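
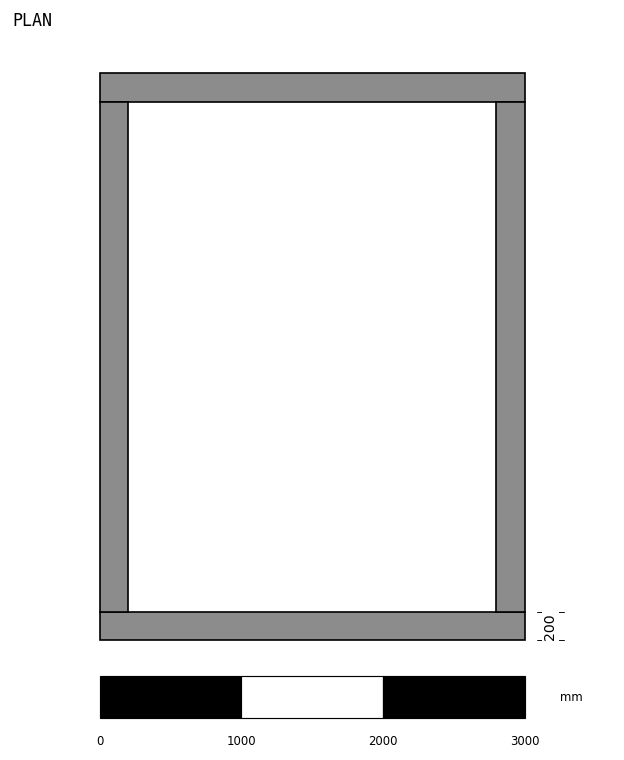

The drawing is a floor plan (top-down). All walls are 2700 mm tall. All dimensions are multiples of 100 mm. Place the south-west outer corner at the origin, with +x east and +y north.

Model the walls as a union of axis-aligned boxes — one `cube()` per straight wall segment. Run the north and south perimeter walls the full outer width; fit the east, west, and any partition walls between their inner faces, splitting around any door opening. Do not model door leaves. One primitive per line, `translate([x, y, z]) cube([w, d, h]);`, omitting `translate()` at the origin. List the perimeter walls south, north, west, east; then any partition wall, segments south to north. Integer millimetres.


cube([3000, 200, 2700]);
translate([0, 3800, 0]) cube([3000, 200, 2700]);
translate([0, 200, 0]) cube([200, 3600, 2700]);
translate([2800, 200, 0]) cube([200, 3600, 2700]);


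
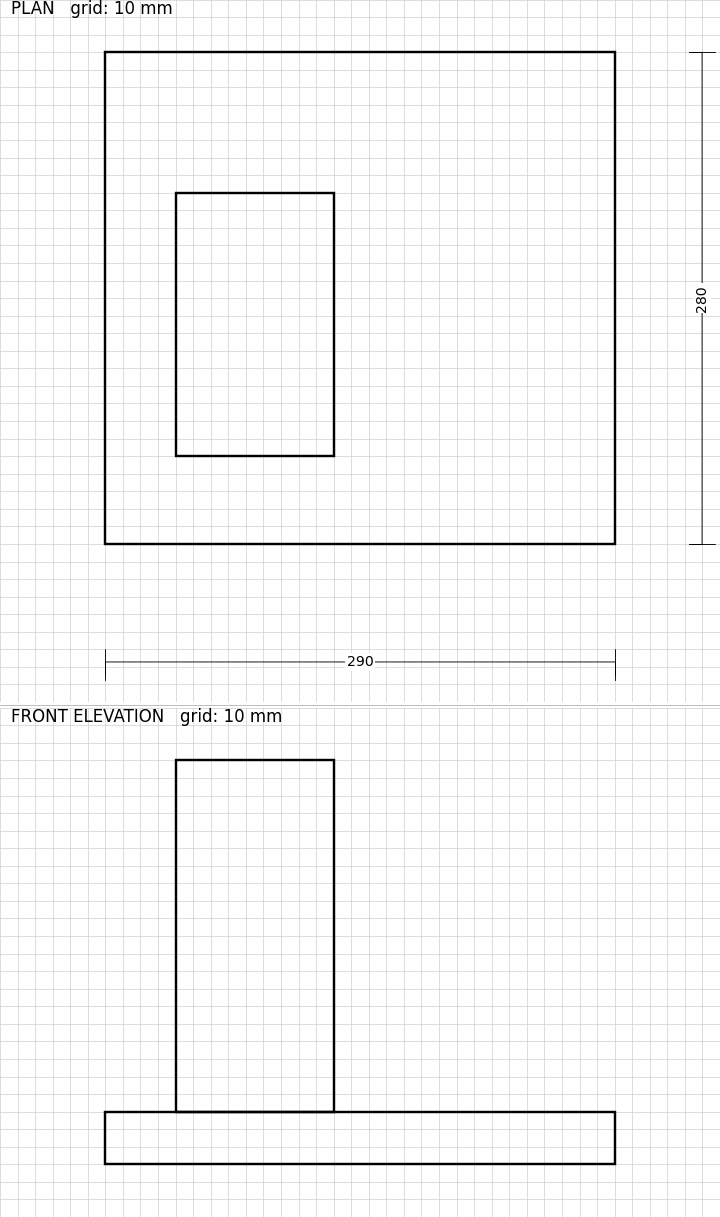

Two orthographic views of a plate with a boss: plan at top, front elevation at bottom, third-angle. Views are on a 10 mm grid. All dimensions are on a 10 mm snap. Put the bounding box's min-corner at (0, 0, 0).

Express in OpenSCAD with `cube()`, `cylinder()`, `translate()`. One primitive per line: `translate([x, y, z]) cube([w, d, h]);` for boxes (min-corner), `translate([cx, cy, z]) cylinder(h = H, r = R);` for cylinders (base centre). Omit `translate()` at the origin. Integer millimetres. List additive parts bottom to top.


cube([290, 280, 30]);
translate([40, 50, 30]) cube([90, 150, 200]);


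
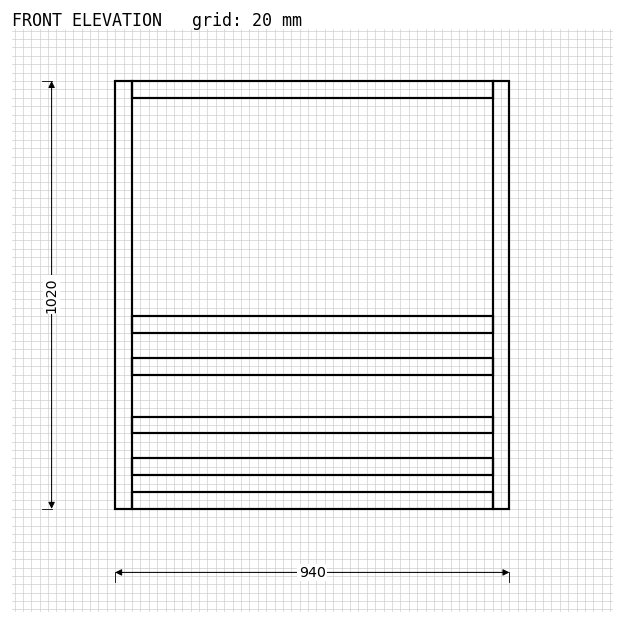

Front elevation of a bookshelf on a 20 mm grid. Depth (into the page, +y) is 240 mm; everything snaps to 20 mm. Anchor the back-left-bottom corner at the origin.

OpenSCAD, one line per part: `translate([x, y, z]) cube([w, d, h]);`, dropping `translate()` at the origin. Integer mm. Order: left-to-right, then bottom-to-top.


cube([40, 240, 1020]);
translate([40, 0, 0]) cube([860, 240, 40]);
translate([40, 0, 80]) cube([860, 240, 40]);
translate([40, 0, 180]) cube([860, 240, 40]);
translate([40, 0, 320]) cube([860, 240, 40]);
translate([40, 0, 420]) cube([860, 240, 40]);
translate([40, 0, 980]) cube([860, 240, 40]);
translate([900, 0, 0]) cube([40, 240, 1020]);


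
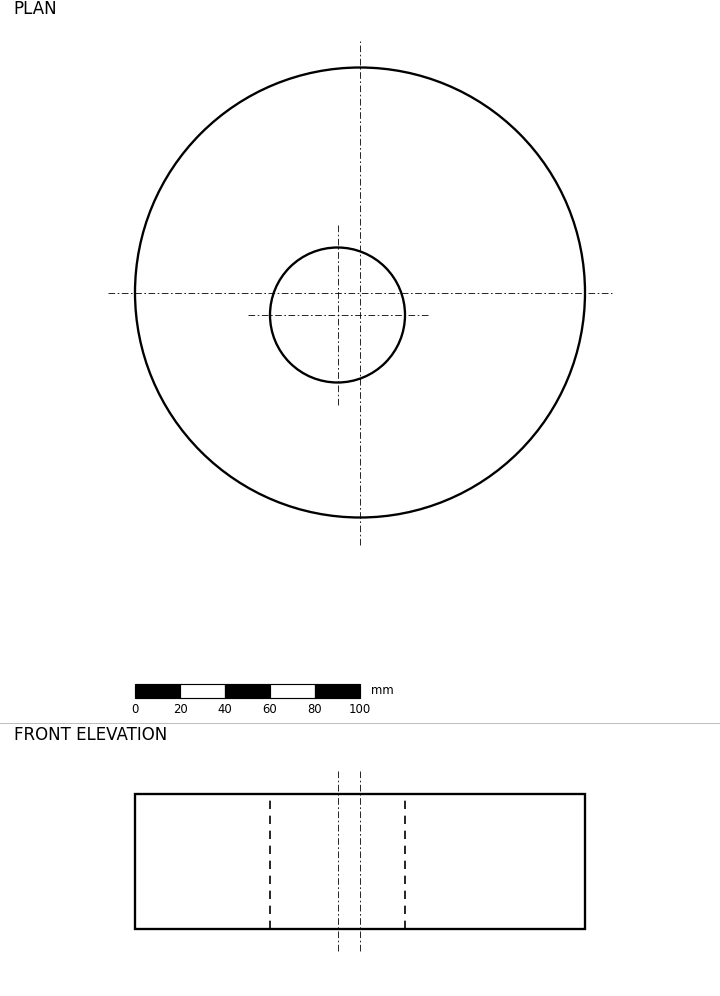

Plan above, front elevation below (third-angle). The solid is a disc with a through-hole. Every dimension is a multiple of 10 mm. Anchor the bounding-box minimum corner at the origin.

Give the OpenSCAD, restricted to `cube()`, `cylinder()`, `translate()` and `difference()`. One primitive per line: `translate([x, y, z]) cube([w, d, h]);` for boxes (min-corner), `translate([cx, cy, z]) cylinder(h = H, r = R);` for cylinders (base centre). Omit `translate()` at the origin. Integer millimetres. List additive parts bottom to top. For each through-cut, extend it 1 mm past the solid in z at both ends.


difference() {
  translate([100, 100, 0]) cylinder(h = 60, r = 100);
  translate([90, 90, -1]) cylinder(h = 62, r = 30);
}


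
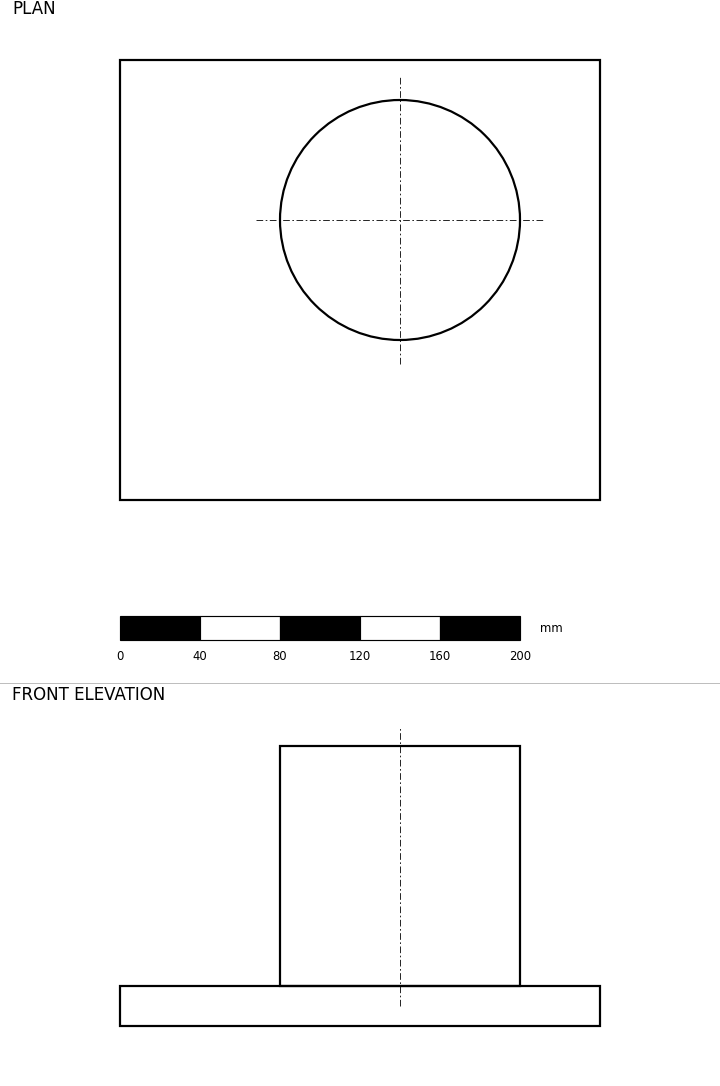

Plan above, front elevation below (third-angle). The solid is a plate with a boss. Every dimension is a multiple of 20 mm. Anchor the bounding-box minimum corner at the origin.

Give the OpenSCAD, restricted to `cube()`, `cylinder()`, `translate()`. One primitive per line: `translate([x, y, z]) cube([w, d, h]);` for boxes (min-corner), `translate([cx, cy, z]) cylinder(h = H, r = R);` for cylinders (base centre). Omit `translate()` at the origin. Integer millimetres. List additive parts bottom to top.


cube([240, 220, 20]);
translate([140, 140, 20]) cylinder(h = 120, r = 60);


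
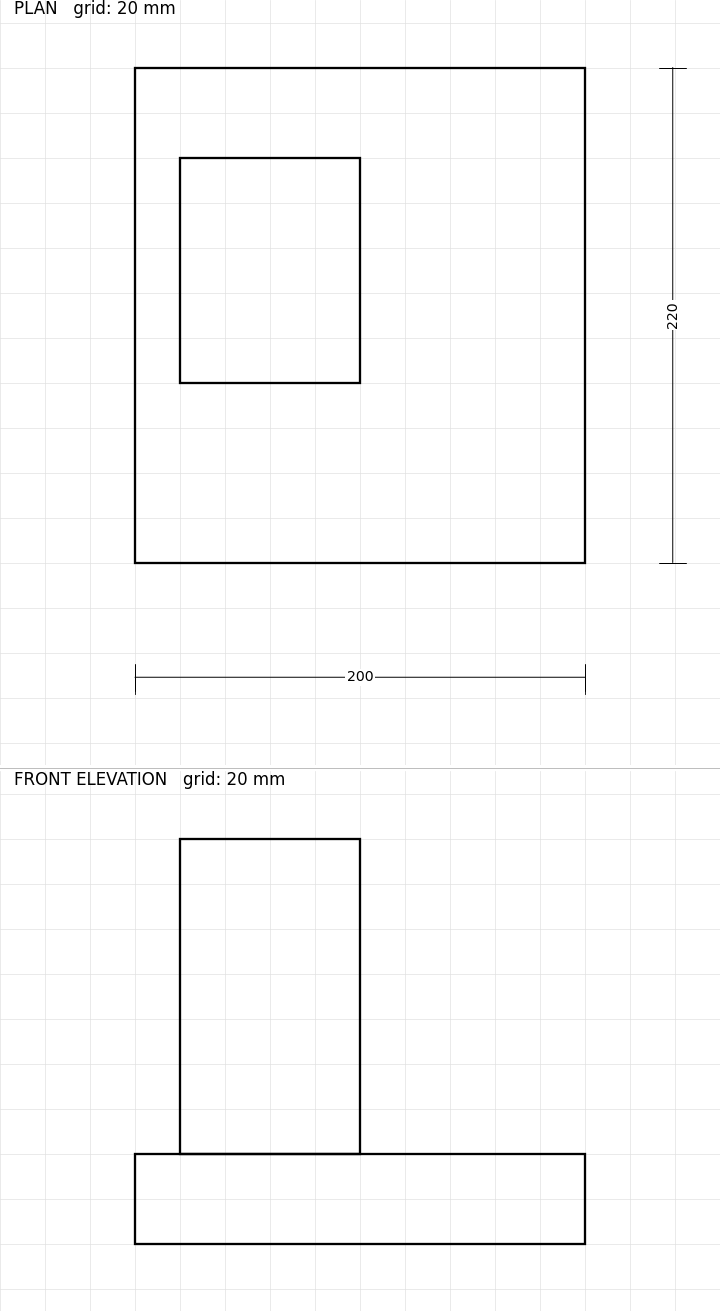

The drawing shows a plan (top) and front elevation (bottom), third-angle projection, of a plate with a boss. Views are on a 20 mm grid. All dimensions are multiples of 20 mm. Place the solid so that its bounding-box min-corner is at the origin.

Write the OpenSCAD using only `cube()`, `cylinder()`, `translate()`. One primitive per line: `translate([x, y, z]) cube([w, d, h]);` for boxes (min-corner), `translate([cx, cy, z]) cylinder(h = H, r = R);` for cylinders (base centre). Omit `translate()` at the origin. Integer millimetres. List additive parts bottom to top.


cube([200, 220, 40]);
translate([20, 80, 40]) cube([80, 100, 140]);


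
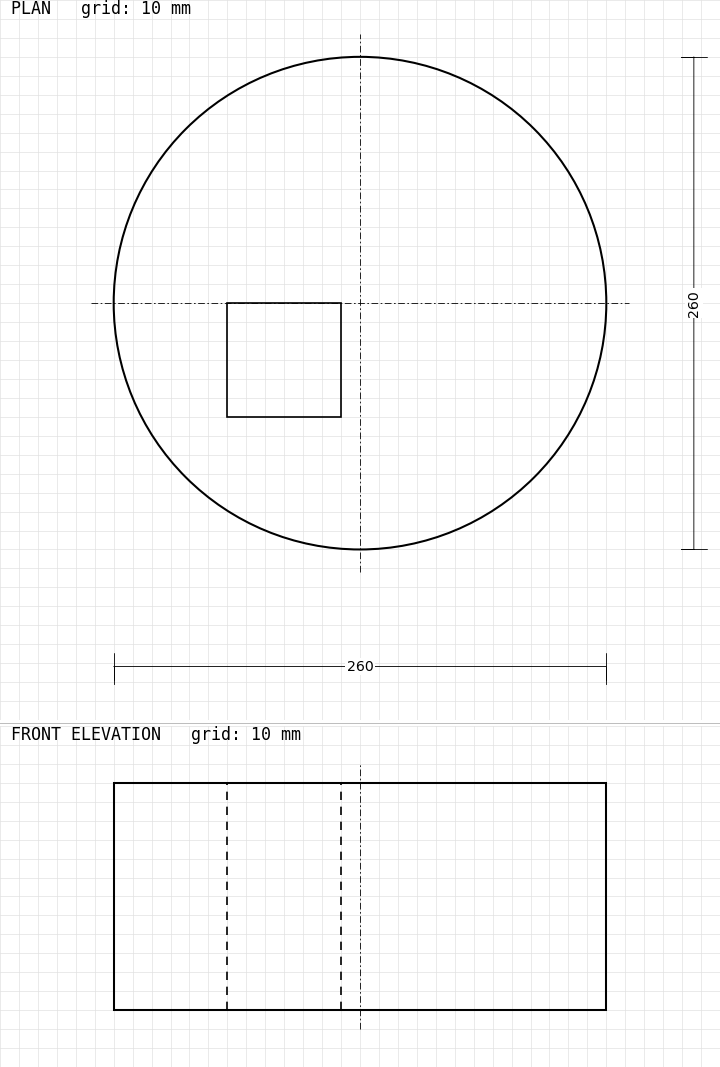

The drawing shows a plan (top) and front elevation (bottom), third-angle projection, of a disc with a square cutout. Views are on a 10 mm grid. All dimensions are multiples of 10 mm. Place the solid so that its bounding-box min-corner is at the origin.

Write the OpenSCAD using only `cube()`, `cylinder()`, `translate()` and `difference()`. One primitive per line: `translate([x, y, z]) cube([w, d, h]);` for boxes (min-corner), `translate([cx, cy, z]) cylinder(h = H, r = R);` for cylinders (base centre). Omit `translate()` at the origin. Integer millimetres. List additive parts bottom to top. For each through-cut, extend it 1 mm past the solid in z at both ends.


difference() {
  translate([130, 130, 0]) cylinder(h = 120, r = 130);
  translate([60, 70, -1]) cube([60, 60, 122]);
}


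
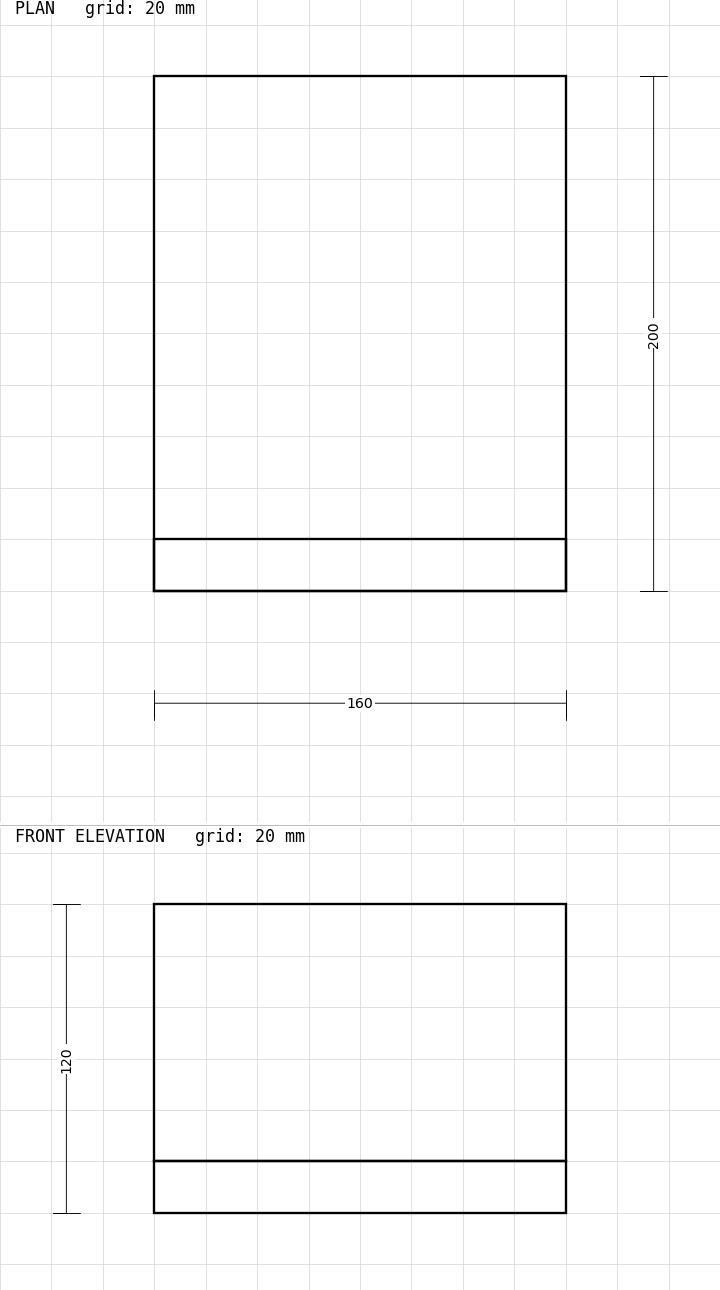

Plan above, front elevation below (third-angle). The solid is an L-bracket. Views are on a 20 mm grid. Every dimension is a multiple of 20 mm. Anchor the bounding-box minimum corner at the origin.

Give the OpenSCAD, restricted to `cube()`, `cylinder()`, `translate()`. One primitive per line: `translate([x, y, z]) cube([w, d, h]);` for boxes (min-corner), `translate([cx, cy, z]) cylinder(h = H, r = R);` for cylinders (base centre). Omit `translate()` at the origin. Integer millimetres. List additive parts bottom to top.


cube([160, 200, 20]);
translate([0, 0, 20]) cube([160, 20, 100]);


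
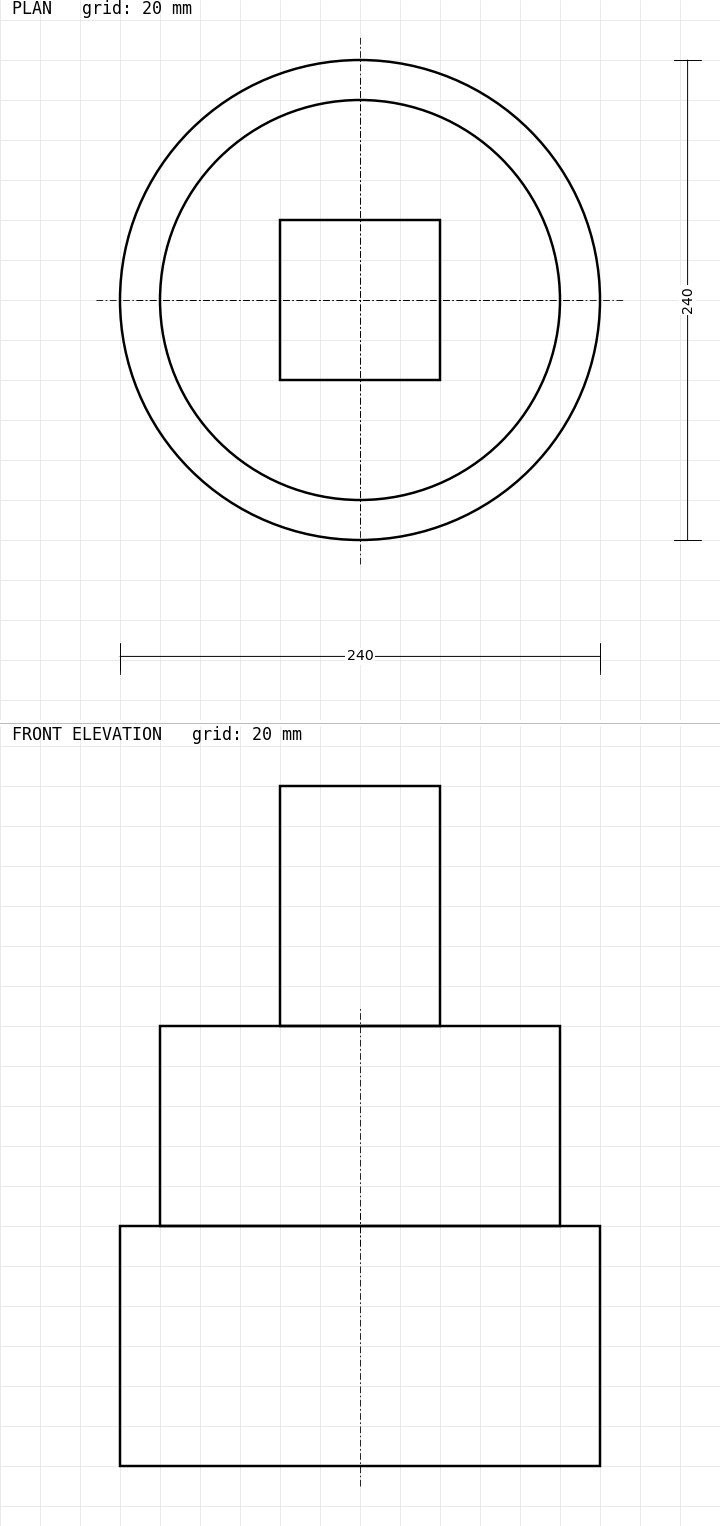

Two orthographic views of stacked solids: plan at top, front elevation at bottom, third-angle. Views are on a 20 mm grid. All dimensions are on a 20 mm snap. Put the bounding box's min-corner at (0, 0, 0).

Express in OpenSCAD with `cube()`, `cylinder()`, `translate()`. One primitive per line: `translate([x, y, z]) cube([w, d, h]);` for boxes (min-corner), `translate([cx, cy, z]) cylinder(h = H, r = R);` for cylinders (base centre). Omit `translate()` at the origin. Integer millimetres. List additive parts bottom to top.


translate([120, 120, 0]) cylinder(h = 120, r = 120);
translate([120, 120, 120]) cylinder(h = 100, r = 100);
translate([80, 80, 220]) cube([80, 80, 120]);


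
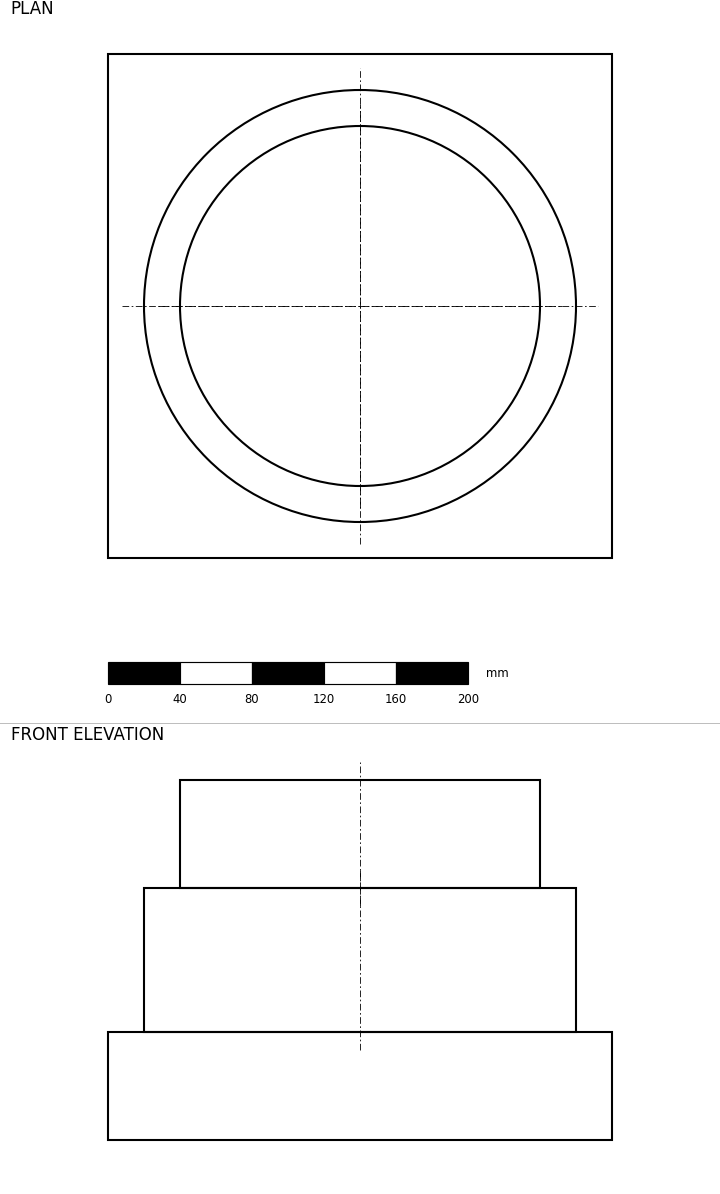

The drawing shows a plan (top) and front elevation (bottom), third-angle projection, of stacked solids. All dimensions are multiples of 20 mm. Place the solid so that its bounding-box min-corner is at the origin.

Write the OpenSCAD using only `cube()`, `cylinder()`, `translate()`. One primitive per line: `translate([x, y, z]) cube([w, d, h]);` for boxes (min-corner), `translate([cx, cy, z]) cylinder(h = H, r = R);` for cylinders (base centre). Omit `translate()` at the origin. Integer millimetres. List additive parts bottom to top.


cube([280, 280, 60]);
translate([140, 140, 60]) cylinder(h = 80, r = 120);
translate([140, 140, 140]) cylinder(h = 60, r = 100);


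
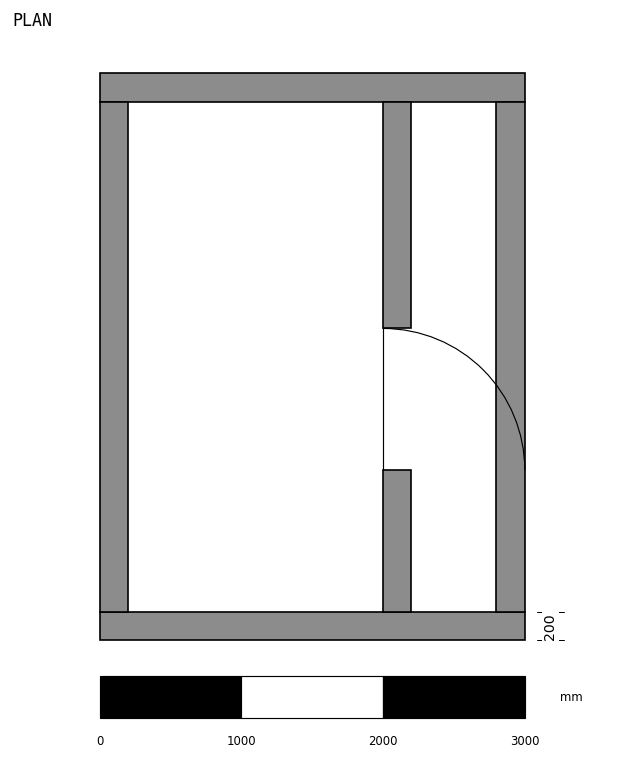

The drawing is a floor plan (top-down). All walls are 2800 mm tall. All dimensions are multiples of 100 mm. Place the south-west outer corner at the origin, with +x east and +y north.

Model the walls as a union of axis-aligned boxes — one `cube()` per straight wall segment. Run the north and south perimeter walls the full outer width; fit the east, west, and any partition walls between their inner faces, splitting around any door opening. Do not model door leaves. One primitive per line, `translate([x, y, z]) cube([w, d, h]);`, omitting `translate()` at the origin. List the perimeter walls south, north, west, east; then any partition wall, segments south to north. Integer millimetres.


cube([3000, 200, 2800]);
translate([0, 3800, 0]) cube([3000, 200, 2800]);
translate([0, 200, 0]) cube([200, 3600, 2800]);
translate([2800, 200, 0]) cube([200, 3600, 2800]);
translate([2000, 200, 0]) cube([200, 1000, 2800]);
translate([2000, 2200, 0]) cube([200, 1600, 2800]);


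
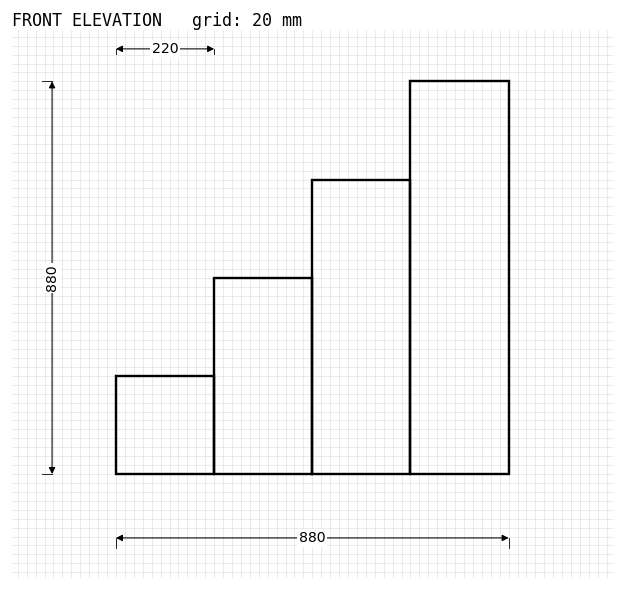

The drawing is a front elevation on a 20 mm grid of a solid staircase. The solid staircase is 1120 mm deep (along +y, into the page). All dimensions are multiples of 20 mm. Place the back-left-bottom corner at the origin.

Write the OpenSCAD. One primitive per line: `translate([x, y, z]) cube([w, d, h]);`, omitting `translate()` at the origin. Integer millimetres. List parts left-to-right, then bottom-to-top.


cube([220, 1120, 220]);
translate([220, 0, 0]) cube([220, 1120, 440]);
translate([440, 0, 0]) cube([220, 1120, 660]);
translate([660, 0, 0]) cube([220, 1120, 880]);


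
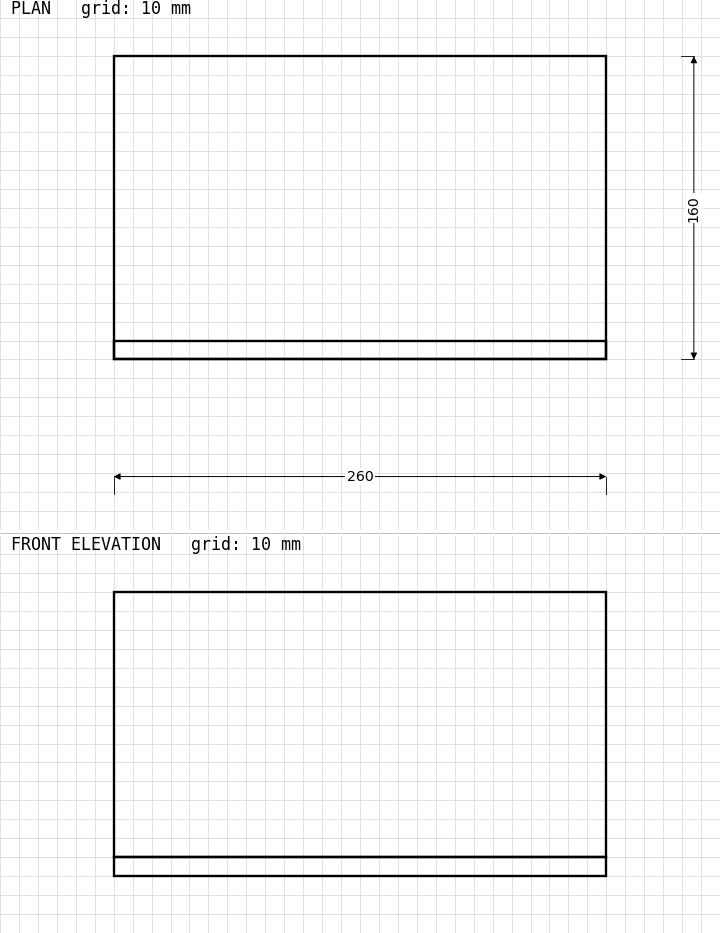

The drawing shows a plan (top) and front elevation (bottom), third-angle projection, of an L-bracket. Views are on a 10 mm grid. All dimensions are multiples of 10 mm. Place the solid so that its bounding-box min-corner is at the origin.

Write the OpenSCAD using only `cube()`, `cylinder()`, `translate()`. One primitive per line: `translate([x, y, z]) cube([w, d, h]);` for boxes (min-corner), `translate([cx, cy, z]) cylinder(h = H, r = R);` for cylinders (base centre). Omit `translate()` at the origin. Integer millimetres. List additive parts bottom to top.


cube([260, 160, 10]);
translate([0, 0, 10]) cube([260, 10, 140]);


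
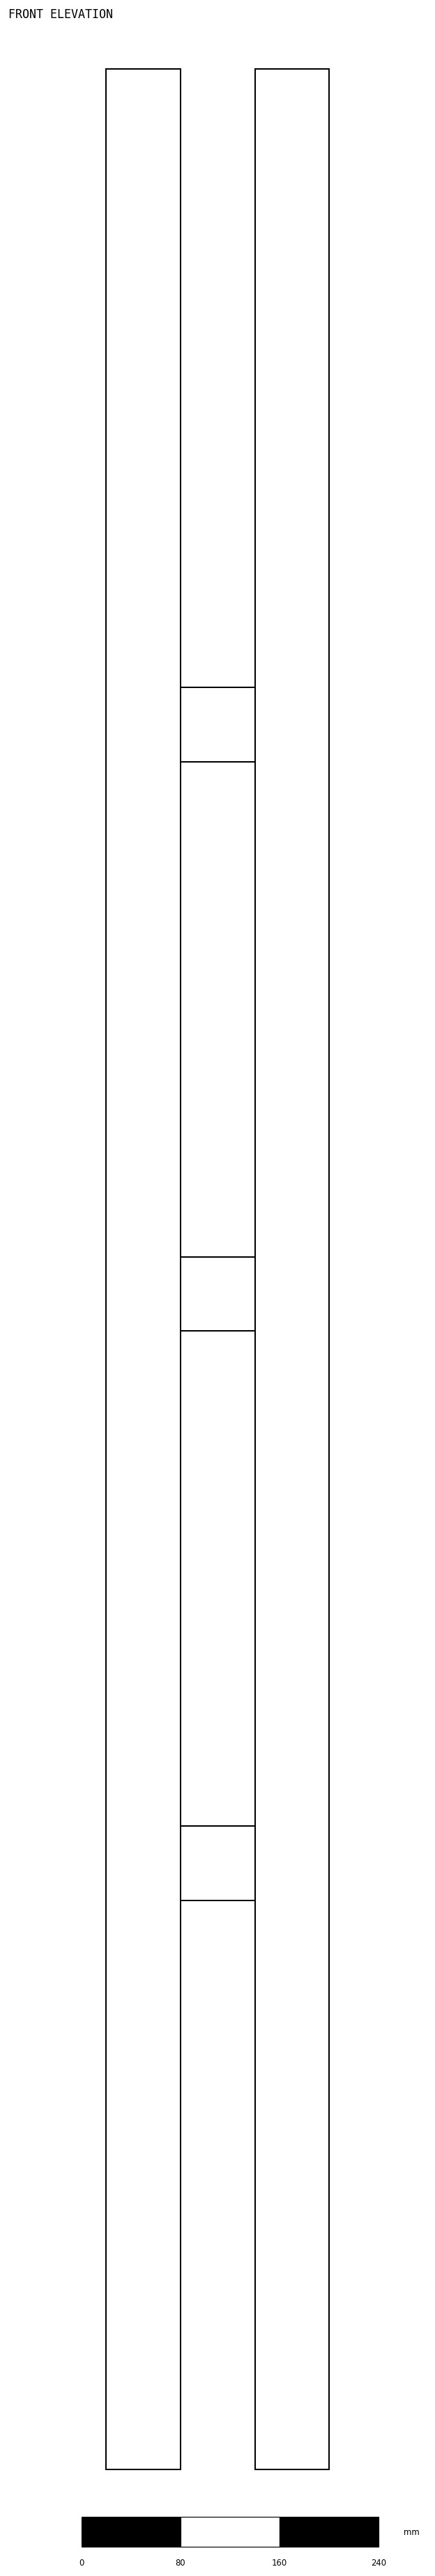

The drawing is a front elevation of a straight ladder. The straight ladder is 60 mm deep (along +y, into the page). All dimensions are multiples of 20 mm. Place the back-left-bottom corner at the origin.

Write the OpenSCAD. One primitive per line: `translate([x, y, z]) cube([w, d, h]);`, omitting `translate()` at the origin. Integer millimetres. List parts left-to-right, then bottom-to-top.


cube([60, 60, 1940]);
translate([60, 0, 460]) cube([60, 60, 60]);
translate([60, 0, 920]) cube([60, 60, 60]);
translate([60, 0, 1380]) cube([60, 60, 60]);
translate([120, 0, 0]) cube([60, 60, 1940]);


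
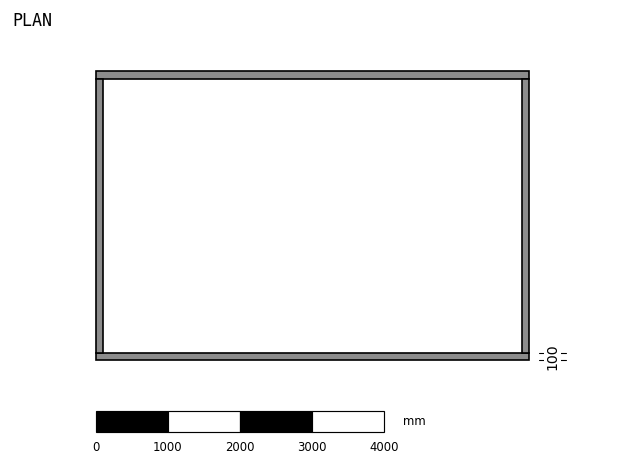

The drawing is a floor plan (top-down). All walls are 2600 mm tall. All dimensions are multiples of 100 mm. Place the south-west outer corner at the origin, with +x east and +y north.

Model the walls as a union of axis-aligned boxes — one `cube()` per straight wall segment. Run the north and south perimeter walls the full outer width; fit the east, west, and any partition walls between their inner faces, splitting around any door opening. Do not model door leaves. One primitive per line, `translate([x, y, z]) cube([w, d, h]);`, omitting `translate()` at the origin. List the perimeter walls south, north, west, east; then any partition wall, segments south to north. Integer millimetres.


cube([6000, 100, 2600]);
translate([0, 3900, 0]) cube([6000, 100, 2600]);
translate([0, 100, 0]) cube([100, 3800, 2600]);
translate([5900, 100, 0]) cube([100, 3800, 2600]);


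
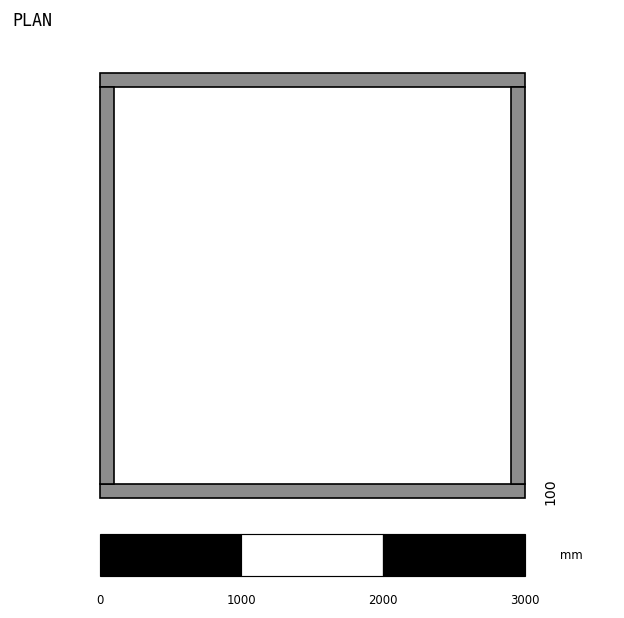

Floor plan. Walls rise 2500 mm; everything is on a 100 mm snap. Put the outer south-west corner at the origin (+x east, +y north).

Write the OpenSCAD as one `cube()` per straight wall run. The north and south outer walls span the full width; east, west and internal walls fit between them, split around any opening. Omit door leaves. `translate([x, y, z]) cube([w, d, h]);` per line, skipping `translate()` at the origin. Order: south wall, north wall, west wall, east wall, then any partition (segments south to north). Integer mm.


cube([3000, 100, 2500]);
translate([0, 2900, 0]) cube([3000, 100, 2500]);
translate([0, 100, 0]) cube([100, 2800, 2500]);
translate([2900, 100, 0]) cube([100, 2800, 2500]);


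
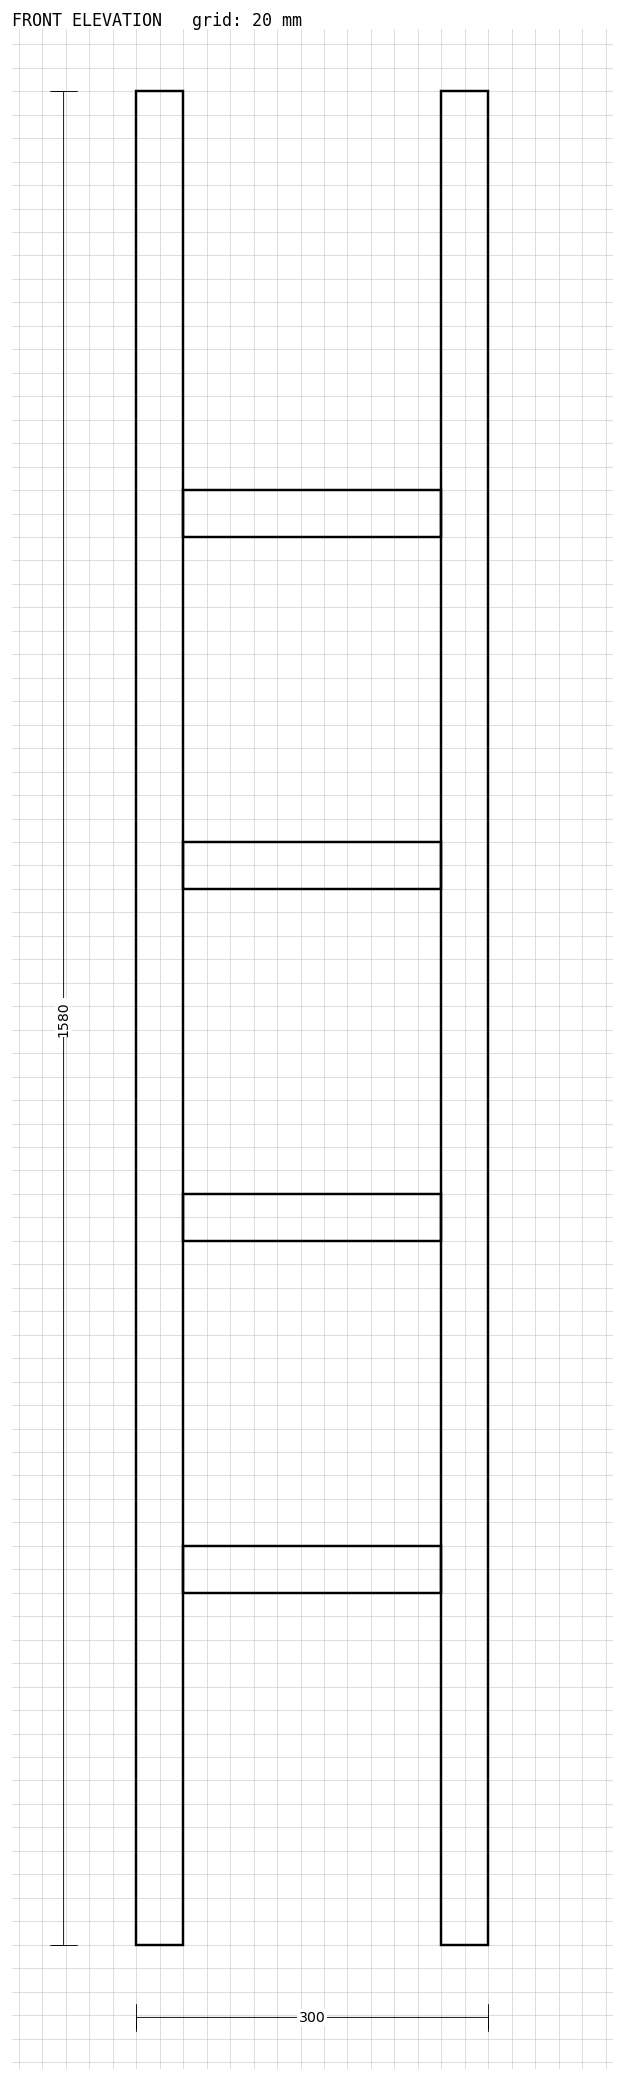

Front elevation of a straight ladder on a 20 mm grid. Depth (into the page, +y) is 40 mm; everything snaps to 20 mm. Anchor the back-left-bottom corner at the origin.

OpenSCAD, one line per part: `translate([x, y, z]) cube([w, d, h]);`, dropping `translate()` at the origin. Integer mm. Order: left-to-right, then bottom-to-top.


cube([40, 40, 1580]);
translate([40, 0, 300]) cube([220, 40, 40]);
translate([40, 0, 600]) cube([220, 40, 40]);
translate([40, 0, 900]) cube([220, 40, 40]);
translate([40, 0, 1200]) cube([220, 40, 40]);
translate([260, 0, 0]) cube([40, 40, 1580]);


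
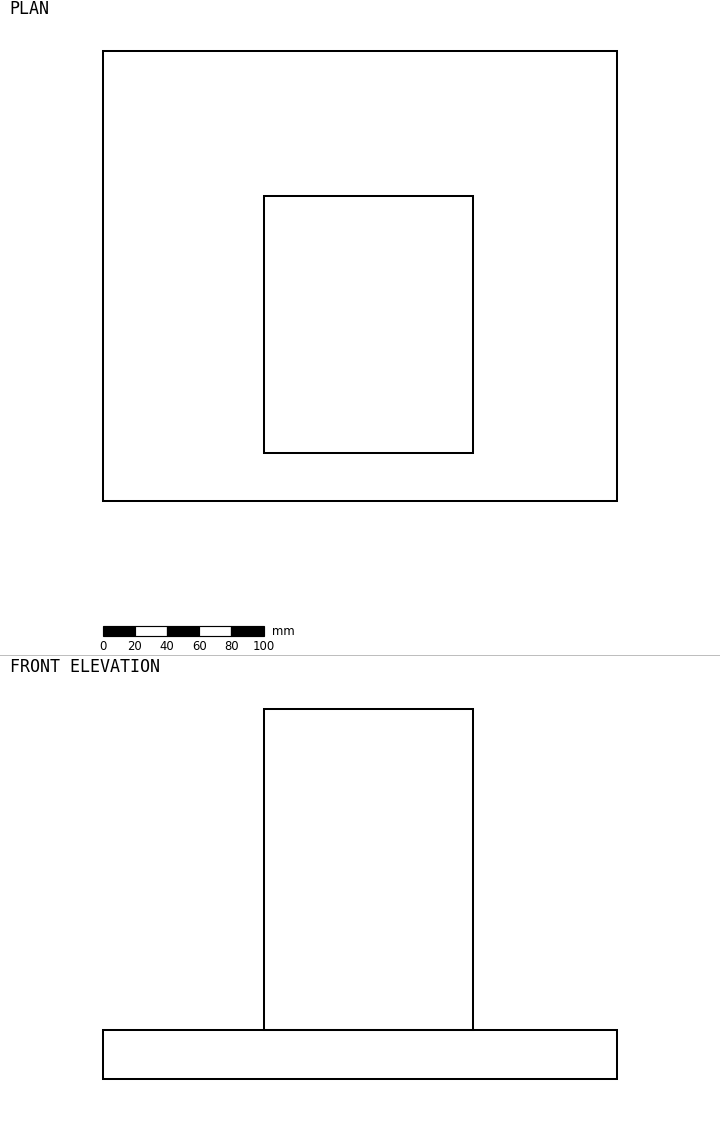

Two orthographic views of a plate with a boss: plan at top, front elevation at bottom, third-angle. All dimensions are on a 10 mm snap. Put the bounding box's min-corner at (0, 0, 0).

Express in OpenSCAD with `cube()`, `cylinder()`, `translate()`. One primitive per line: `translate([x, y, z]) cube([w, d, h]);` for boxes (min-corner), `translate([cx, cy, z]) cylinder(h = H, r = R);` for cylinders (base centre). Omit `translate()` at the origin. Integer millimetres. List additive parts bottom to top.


cube([320, 280, 30]);
translate([100, 30, 30]) cube([130, 160, 200]);


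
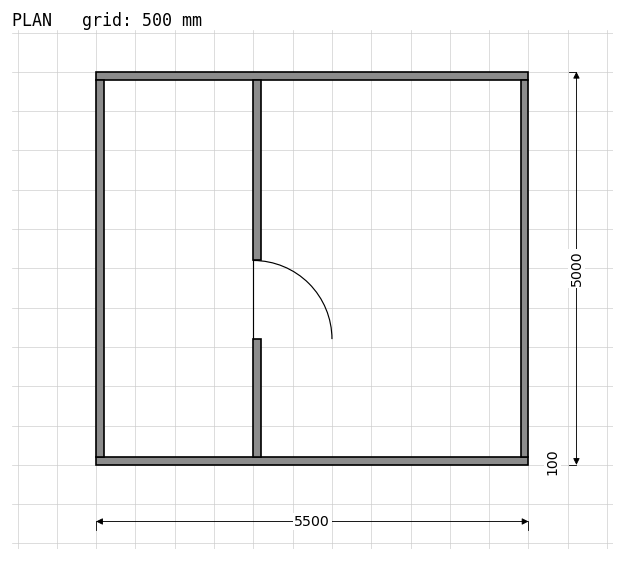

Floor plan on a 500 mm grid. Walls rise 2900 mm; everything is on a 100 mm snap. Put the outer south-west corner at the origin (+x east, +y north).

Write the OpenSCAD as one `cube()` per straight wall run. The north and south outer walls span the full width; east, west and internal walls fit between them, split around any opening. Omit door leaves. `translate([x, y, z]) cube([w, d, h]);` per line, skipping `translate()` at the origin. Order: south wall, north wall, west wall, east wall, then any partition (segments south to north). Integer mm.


cube([5500, 100, 2900]);
translate([0, 4900, 0]) cube([5500, 100, 2900]);
translate([0, 100, 0]) cube([100, 4800, 2900]);
translate([5400, 100, 0]) cube([100, 4800, 2900]);
translate([2000, 100, 0]) cube([100, 1500, 2900]);
translate([2000, 2600, 0]) cube([100, 2300, 2900]);


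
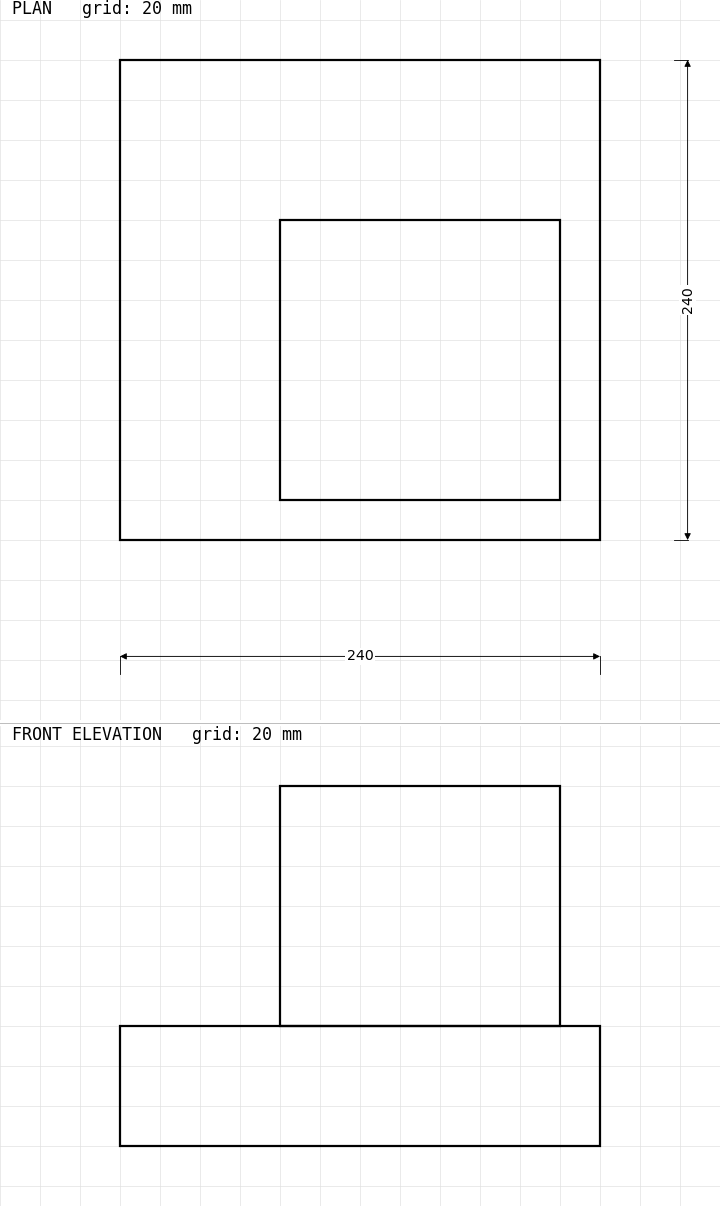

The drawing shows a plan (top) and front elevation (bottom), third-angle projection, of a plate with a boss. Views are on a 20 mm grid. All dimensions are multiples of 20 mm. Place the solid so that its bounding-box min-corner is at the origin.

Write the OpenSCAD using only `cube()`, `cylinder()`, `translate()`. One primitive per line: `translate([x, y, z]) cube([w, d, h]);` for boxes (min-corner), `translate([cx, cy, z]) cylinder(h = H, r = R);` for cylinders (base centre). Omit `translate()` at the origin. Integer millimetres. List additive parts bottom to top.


cube([240, 240, 60]);
translate([80, 20, 60]) cube([140, 140, 120]);


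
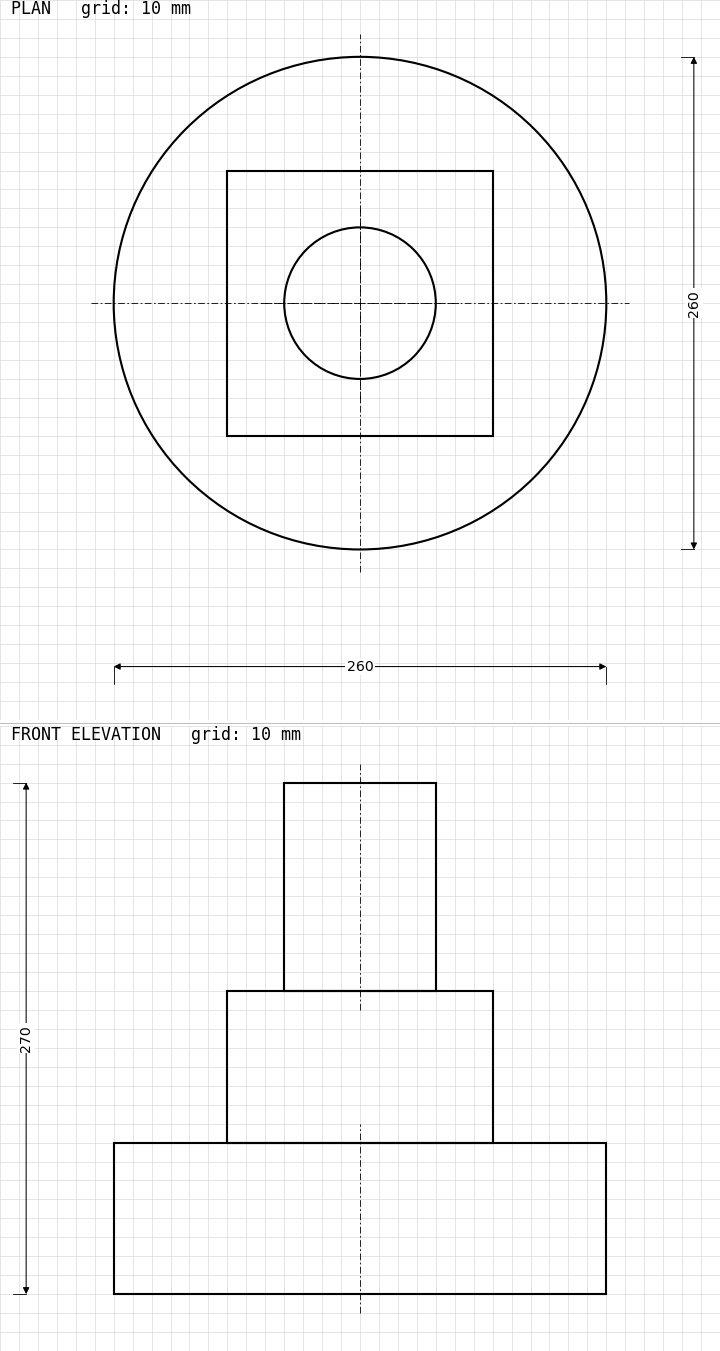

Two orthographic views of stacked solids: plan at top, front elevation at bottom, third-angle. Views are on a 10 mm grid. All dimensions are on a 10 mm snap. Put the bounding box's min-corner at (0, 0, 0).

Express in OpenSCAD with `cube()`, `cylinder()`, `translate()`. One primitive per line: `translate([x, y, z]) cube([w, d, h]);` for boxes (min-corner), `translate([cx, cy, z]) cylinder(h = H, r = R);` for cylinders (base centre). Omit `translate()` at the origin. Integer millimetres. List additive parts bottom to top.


translate([130, 130, 0]) cylinder(h = 80, r = 130);
translate([60, 60, 80]) cube([140, 140, 80]);
translate([130, 130, 160]) cylinder(h = 110, r = 40);


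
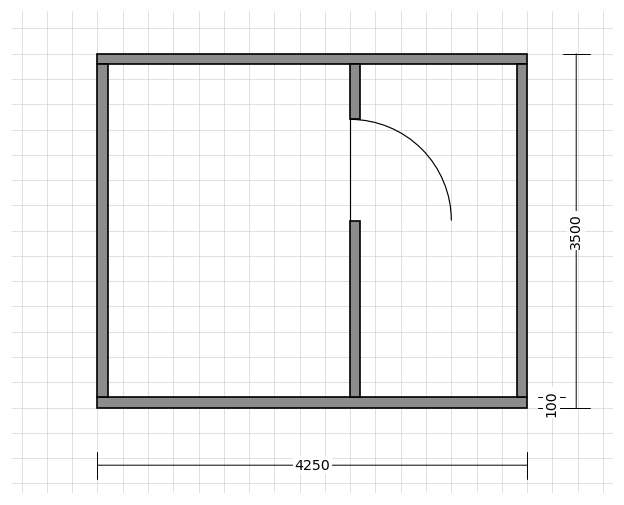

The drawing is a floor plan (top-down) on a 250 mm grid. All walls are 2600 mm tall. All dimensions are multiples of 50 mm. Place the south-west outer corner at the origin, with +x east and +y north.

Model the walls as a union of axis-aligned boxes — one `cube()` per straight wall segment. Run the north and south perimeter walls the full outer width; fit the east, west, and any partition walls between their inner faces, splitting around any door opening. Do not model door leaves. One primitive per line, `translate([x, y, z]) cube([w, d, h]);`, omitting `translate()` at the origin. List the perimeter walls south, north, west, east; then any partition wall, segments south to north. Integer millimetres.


cube([4250, 100, 2600]);
translate([0, 3400, 0]) cube([4250, 100, 2600]);
translate([0, 100, 0]) cube([100, 3300, 2600]);
translate([4150, 100, 0]) cube([100, 3300, 2600]);
translate([2500, 100, 0]) cube([100, 1750, 2600]);
translate([2500, 2850, 0]) cube([100, 550, 2600]);


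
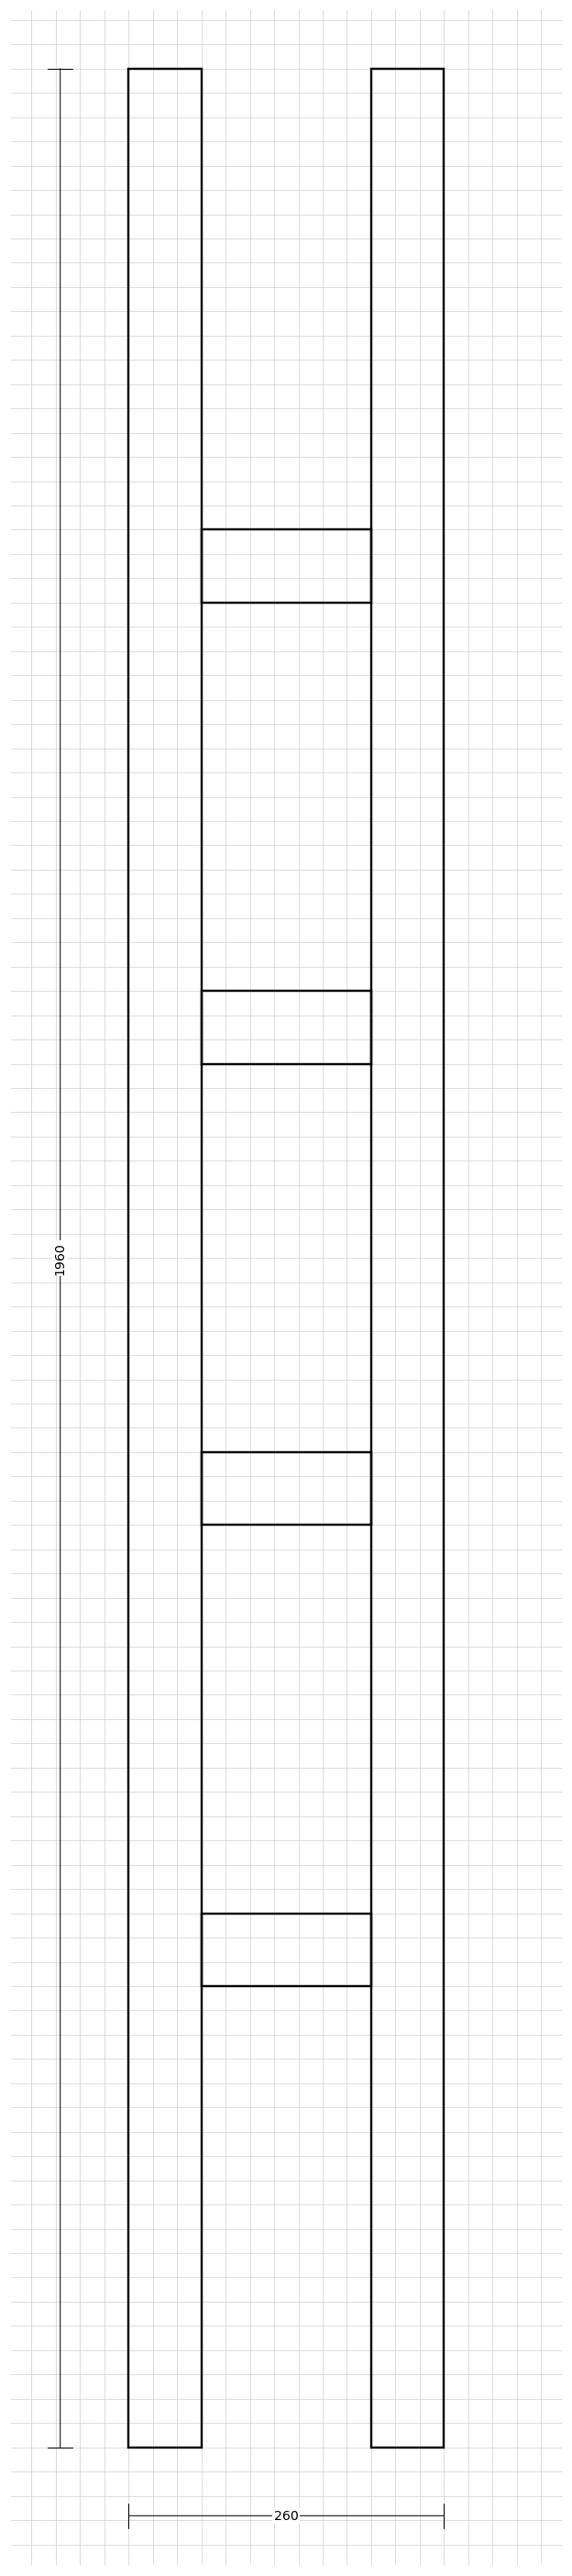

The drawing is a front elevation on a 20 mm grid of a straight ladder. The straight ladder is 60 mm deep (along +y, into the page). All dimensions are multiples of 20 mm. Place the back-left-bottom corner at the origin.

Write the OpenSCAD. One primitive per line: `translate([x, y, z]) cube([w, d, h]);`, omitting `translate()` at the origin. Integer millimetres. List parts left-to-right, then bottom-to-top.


cube([60, 60, 1960]);
translate([60, 0, 380]) cube([140, 60, 60]);
translate([60, 0, 760]) cube([140, 60, 60]);
translate([60, 0, 1140]) cube([140, 60, 60]);
translate([60, 0, 1520]) cube([140, 60, 60]);
translate([200, 0, 0]) cube([60, 60, 1960]);


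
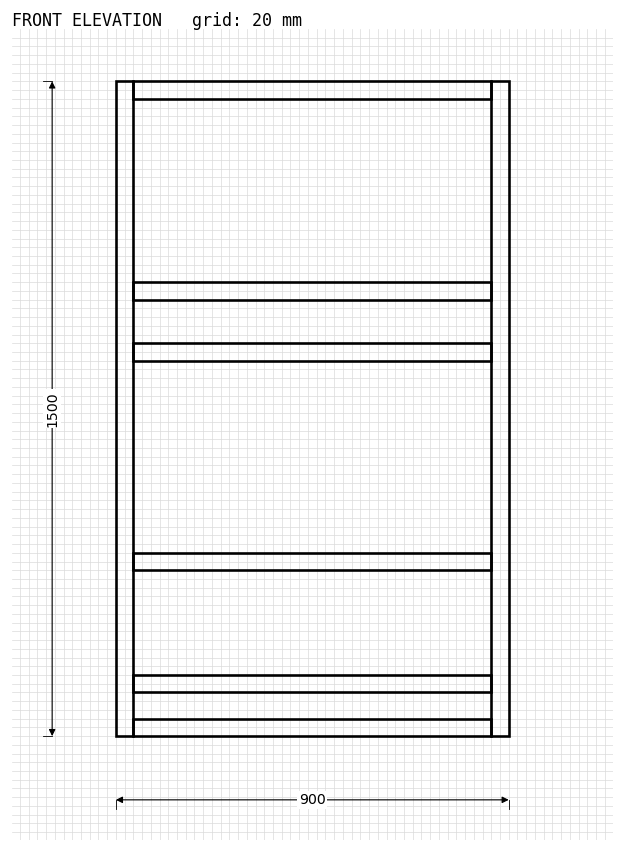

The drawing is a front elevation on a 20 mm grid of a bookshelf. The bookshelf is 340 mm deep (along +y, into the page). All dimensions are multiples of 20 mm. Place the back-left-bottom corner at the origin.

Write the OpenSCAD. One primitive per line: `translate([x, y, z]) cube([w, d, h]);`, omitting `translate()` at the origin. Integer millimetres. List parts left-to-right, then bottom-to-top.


cube([40, 340, 1500]);
translate([40, 0, 0]) cube([820, 340, 40]);
translate([40, 0, 100]) cube([820, 340, 40]);
translate([40, 0, 380]) cube([820, 340, 40]);
translate([40, 0, 860]) cube([820, 340, 40]);
translate([40, 0, 1000]) cube([820, 340, 40]);
translate([40, 0, 1460]) cube([820, 340, 40]);
translate([860, 0, 0]) cube([40, 340, 1500]);


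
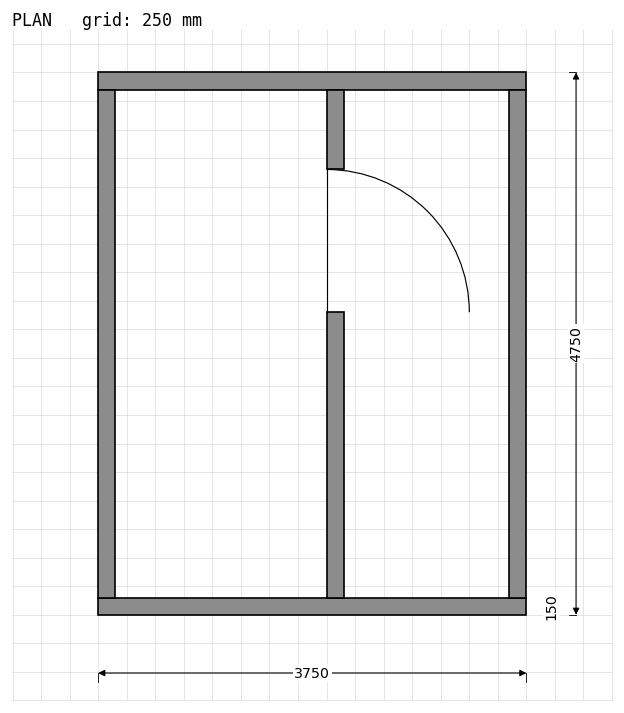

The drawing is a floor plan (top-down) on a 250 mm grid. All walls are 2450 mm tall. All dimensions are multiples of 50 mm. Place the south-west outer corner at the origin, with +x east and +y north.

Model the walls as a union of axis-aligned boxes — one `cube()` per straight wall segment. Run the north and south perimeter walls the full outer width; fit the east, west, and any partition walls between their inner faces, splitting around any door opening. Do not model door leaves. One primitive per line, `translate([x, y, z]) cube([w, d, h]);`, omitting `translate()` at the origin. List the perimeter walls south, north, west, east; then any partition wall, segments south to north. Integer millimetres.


cube([3750, 150, 2450]);
translate([0, 4600, 0]) cube([3750, 150, 2450]);
translate([0, 150, 0]) cube([150, 4450, 2450]);
translate([3600, 150, 0]) cube([150, 4450, 2450]);
translate([2000, 150, 0]) cube([150, 2500, 2450]);
translate([2000, 3900, 0]) cube([150, 700, 2450]);


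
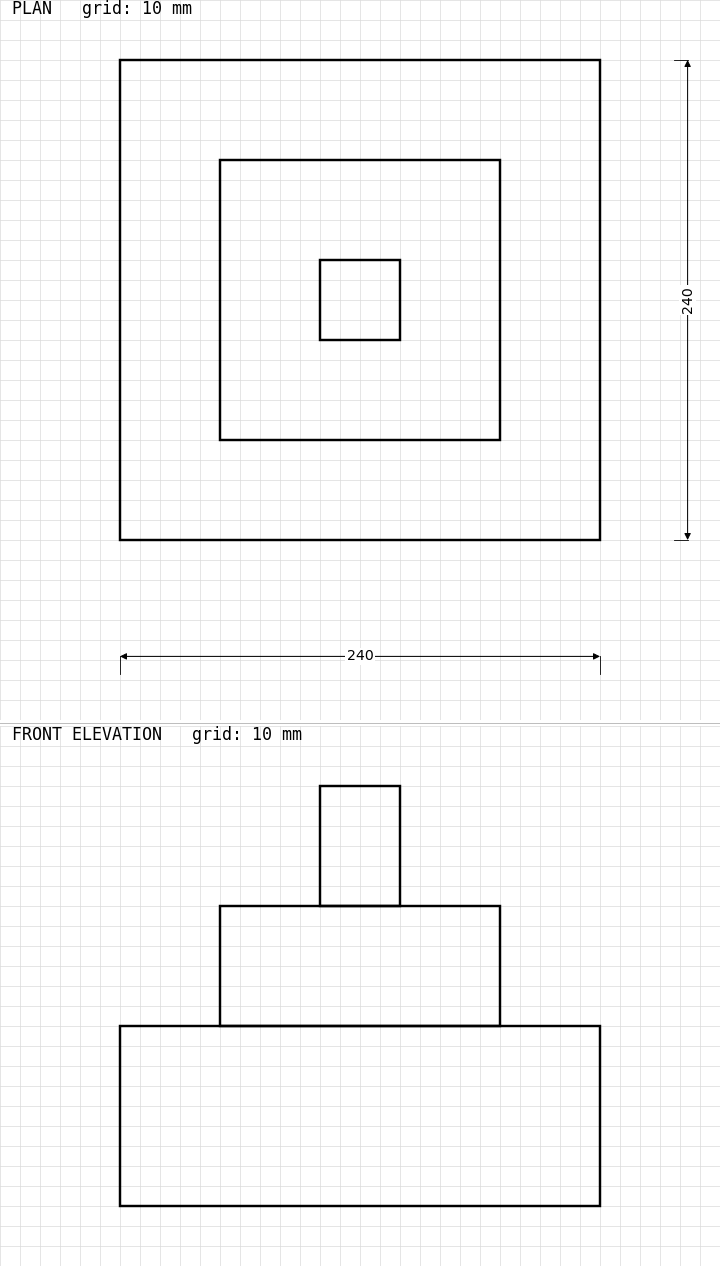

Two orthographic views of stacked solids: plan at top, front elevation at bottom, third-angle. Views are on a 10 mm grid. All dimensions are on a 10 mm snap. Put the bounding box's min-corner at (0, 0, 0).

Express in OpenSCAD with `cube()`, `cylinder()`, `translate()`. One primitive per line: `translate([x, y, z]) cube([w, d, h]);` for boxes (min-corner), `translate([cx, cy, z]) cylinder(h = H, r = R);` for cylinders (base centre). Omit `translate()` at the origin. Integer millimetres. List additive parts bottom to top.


cube([240, 240, 90]);
translate([50, 50, 90]) cube([140, 140, 60]);
translate([100, 100, 150]) cube([40, 40, 60]);


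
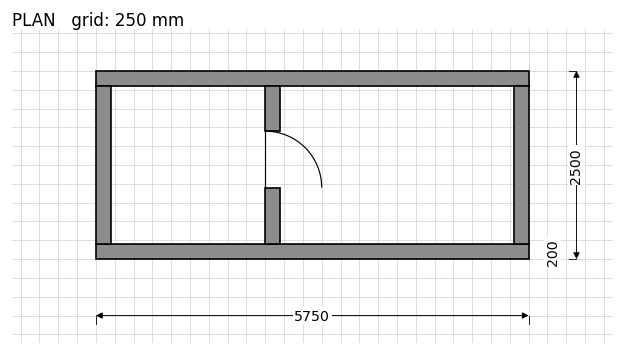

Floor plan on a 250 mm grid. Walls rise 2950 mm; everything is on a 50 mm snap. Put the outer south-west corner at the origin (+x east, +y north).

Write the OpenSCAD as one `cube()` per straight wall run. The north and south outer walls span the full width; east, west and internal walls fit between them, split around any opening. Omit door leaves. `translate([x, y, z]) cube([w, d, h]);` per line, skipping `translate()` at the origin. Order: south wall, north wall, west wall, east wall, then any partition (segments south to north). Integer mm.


cube([5750, 200, 2950]);
translate([0, 2300, 0]) cube([5750, 200, 2950]);
translate([0, 200, 0]) cube([200, 2100, 2950]);
translate([5550, 200, 0]) cube([200, 2100, 2950]);
translate([2250, 200, 0]) cube([200, 750, 2950]);
translate([2250, 1700, 0]) cube([200, 600, 2950]);


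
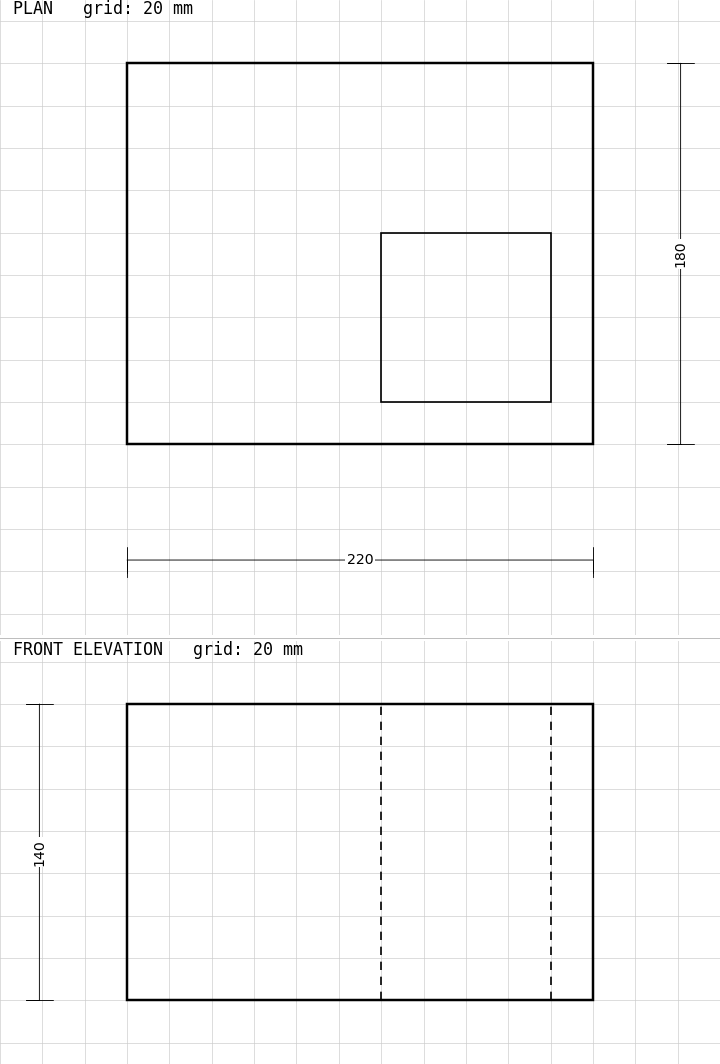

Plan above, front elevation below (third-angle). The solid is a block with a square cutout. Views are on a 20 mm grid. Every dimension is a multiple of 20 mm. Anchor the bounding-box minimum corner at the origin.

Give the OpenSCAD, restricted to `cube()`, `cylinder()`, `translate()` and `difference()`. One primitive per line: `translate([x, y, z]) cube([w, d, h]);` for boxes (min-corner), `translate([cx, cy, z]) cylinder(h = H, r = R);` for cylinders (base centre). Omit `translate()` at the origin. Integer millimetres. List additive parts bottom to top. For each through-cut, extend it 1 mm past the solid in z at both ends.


difference() {
  cube([220, 180, 140]);
  translate([120, 20, -1]) cube([80, 80, 142]);
}


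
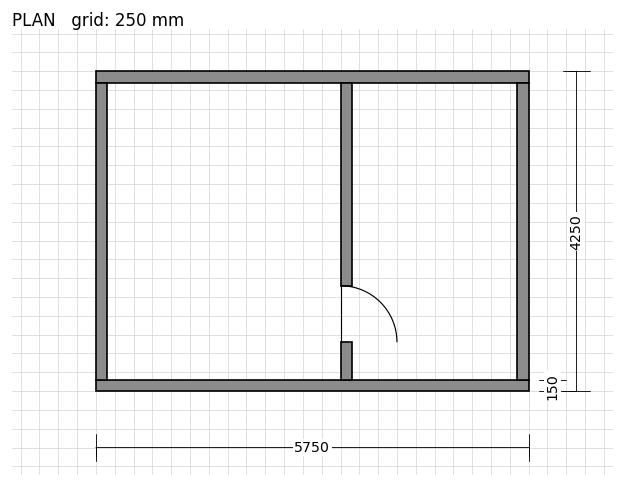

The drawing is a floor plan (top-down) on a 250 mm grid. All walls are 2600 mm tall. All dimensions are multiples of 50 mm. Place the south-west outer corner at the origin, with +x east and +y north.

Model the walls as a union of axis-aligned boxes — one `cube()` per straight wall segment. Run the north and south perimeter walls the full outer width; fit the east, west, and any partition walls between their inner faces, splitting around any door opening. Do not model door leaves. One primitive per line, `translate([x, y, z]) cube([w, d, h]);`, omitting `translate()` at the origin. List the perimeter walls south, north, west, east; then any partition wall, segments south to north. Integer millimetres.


cube([5750, 150, 2600]);
translate([0, 4100, 0]) cube([5750, 150, 2600]);
translate([0, 150, 0]) cube([150, 3950, 2600]);
translate([5600, 150, 0]) cube([150, 3950, 2600]);
translate([3250, 150, 0]) cube([150, 500, 2600]);
translate([3250, 1400, 0]) cube([150, 2700, 2600]);


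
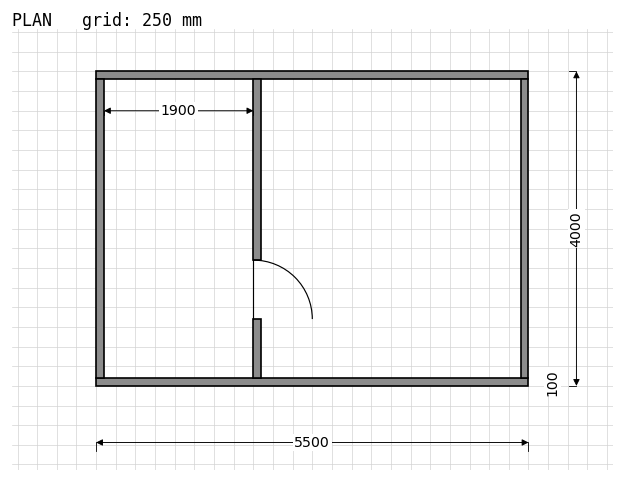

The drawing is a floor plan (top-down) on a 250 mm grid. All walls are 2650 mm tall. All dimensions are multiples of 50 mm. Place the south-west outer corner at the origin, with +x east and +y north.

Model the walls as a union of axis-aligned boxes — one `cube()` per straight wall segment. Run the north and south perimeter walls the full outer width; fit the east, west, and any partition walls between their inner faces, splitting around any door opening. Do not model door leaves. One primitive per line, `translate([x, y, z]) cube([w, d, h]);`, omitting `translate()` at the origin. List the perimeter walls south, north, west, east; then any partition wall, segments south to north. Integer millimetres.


cube([5500, 100, 2650]);
translate([0, 3900, 0]) cube([5500, 100, 2650]);
translate([0, 100, 0]) cube([100, 3800, 2650]);
translate([5400, 100, 0]) cube([100, 3800, 2650]);
translate([2000, 100, 0]) cube([100, 750, 2650]);
translate([2000, 1600, 0]) cube([100, 2300, 2650]);


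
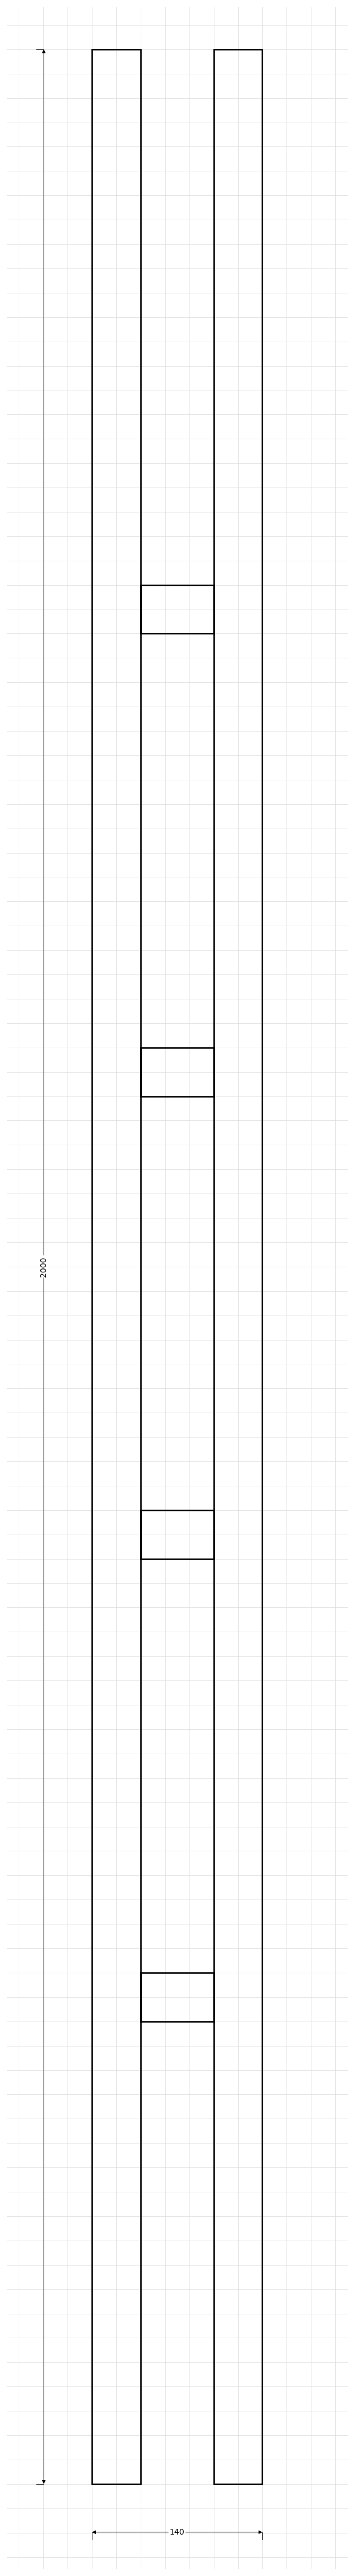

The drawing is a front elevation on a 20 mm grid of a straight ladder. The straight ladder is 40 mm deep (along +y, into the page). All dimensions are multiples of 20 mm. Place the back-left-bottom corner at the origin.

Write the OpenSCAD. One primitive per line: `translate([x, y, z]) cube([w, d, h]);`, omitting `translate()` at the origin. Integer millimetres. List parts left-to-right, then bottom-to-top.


cube([40, 40, 2000]);
translate([40, 0, 380]) cube([60, 40, 40]);
translate([40, 0, 760]) cube([60, 40, 40]);
translate([40, 0, 1140]) cube([60, 40, 40]);
translate([40, 0, 1520]) cube([60, 40, 40]);
translate([100, 0, 0]) cube([40, 40, 2000]);


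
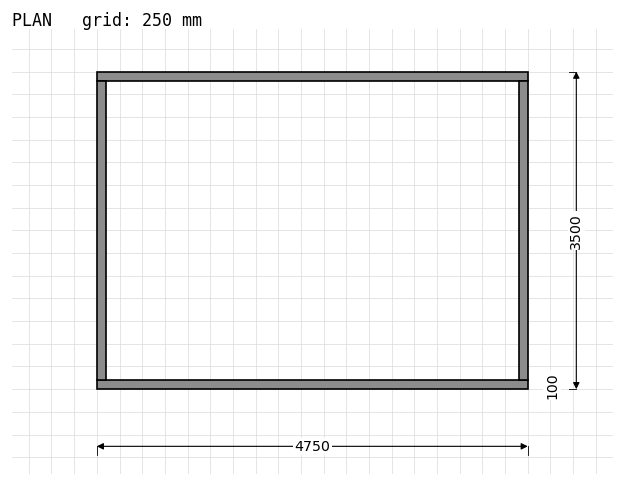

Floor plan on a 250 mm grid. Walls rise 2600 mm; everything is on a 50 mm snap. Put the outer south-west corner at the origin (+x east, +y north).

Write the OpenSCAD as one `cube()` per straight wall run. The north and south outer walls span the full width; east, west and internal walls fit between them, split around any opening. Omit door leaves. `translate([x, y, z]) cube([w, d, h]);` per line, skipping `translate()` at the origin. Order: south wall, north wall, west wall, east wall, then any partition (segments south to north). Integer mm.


cube([4750, 100, 2600]);
translate([0, 3400, 0]) cube([4750, 100, 2600]);
translate([0, 100, 0]) cube([100, 3300, 2600]);
translate([4650, 100, 0]) cube([100, 3300, 2600]);


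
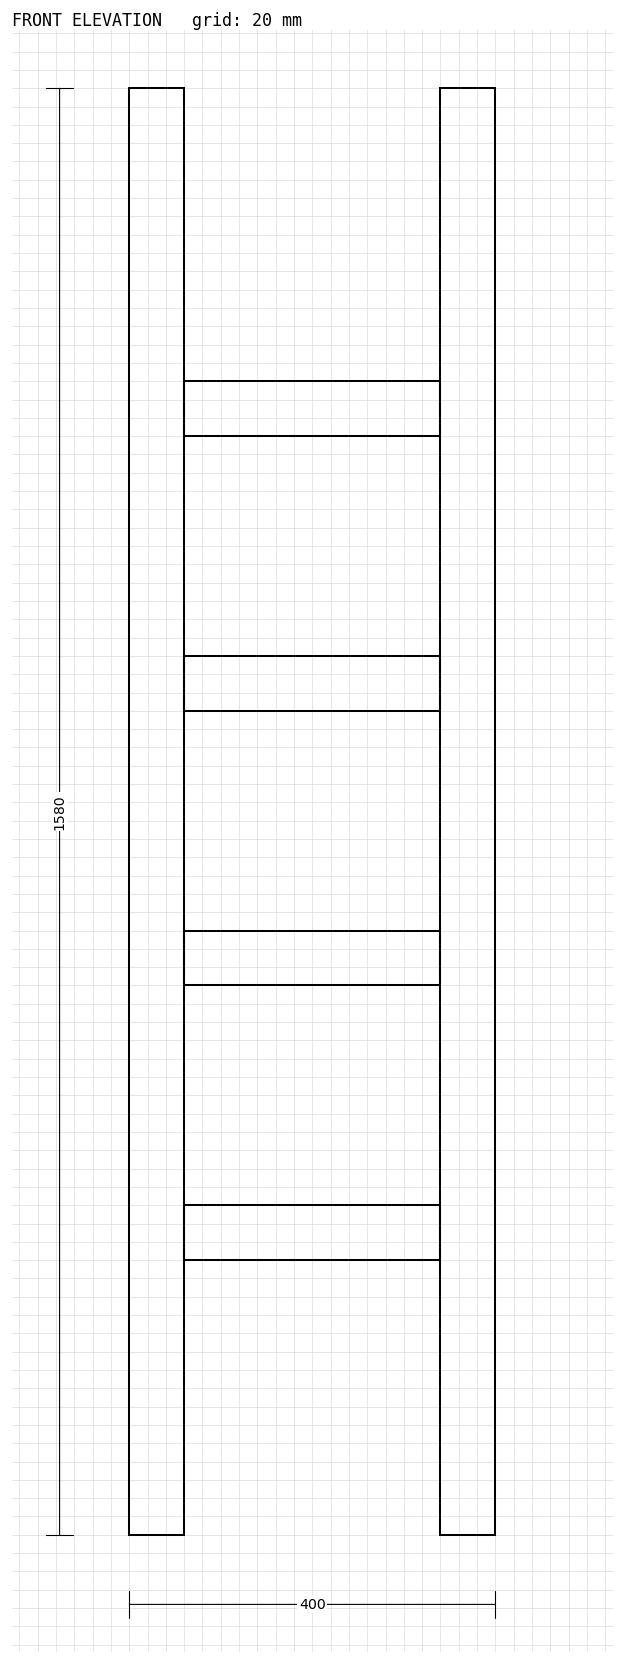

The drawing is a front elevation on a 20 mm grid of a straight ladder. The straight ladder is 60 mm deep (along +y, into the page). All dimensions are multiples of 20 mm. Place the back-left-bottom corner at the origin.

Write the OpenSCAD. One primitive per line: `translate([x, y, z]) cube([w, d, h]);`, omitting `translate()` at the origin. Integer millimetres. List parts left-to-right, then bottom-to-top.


cube([60, 60, 1580]);
translate([60, 0, 300]) cube([280, 60, 60]);
translate([60, 0, 600]) cube([280, 60, 60]);
translate([60, 0, 900]) cube([280, 60, 60]);
translate([60, 0, 1200]) cube([280, 60, 60]);
translate([340, 0, 0]) cube([60, 60, 1580]);
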